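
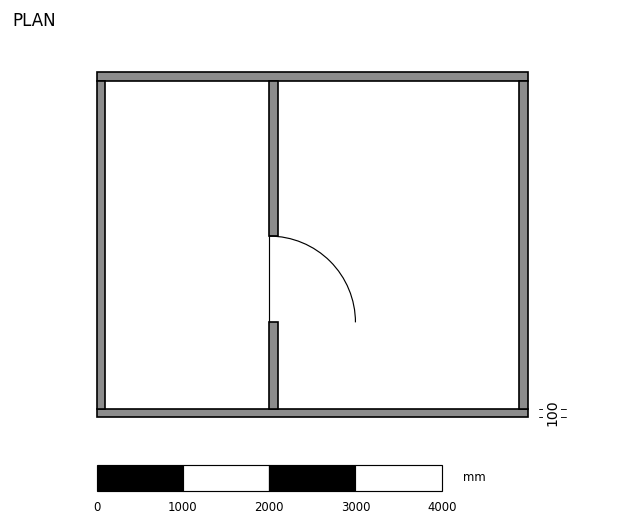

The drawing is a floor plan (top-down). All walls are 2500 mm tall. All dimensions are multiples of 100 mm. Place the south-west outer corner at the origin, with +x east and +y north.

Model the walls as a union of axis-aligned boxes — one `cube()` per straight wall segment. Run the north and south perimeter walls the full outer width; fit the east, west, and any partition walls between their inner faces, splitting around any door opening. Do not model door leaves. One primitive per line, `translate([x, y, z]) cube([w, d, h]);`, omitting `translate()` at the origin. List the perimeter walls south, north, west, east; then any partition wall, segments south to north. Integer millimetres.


cube([5000, 100, 2500]);
translate([0, 3900, 0]) cube([5000, 100, 2500]);
translate([0, 100, 0]) cube([100, 3800, 2500]);
translate([4900, 100, 0]) cube([100, 3800, 2500]);
translate([2000, 100, 0]) cube([100, 1000, 2500]);
translate([2000, 2100, 0]) cube([100, 1800, 2500]);


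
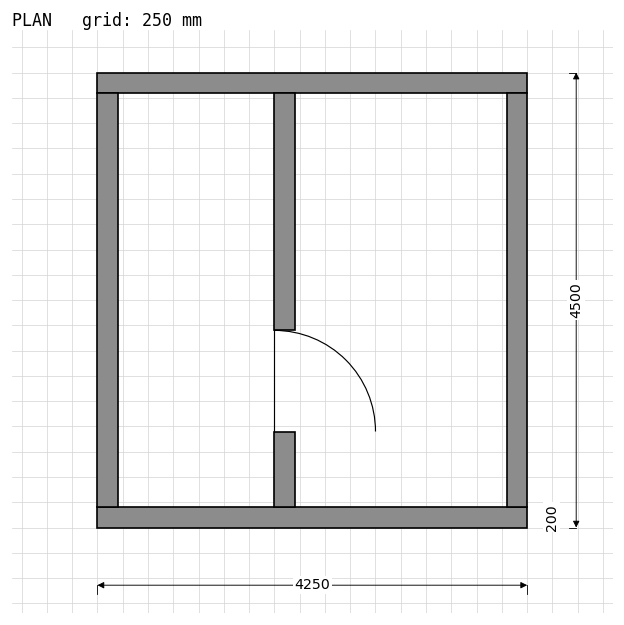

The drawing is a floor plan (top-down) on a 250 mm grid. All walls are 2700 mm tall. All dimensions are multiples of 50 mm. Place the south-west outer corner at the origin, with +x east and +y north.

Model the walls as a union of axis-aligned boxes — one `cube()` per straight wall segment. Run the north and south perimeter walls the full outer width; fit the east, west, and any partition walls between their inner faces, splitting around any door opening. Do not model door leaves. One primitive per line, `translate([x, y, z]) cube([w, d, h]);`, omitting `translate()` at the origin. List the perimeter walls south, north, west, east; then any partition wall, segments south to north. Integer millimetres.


cube([4250, 200, 2700]);
translate([0, 4300, 0]) cube([4250, 200, 2700]);
translate([0, 200, 0]) cube([200, 4100, 2700]);
translate([4050, 200, 0]) cube([200, 4100, 2700]);
translate([1750, 200, 0]) cube([200, 750, 2700]);
translate([1750, 1950, 0]) cube([200, 2350, 2700]);


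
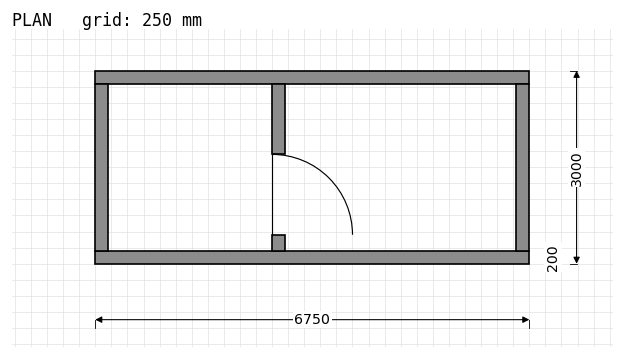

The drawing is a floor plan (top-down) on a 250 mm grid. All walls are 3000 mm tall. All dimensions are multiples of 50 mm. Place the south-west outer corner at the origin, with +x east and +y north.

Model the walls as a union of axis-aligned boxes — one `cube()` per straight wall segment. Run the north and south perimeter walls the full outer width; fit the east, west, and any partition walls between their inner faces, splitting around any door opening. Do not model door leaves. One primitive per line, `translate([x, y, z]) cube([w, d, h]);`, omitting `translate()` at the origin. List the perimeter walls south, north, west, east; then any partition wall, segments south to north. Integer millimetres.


cube([6750, 200, 3000]);
translate([0, 2800, 0]) cube([6750, 200, 3000]);
translate([0, 200, 0]) cube([200, 2600, 3000]);
translate([6550, 200, 0]) cube([200, 2600, 3000]);
translate([2750, 200, 0]) cube([200, 250, 3000]);
translate([2750, 1700, 0]) cube([200, 1100, 3000]);


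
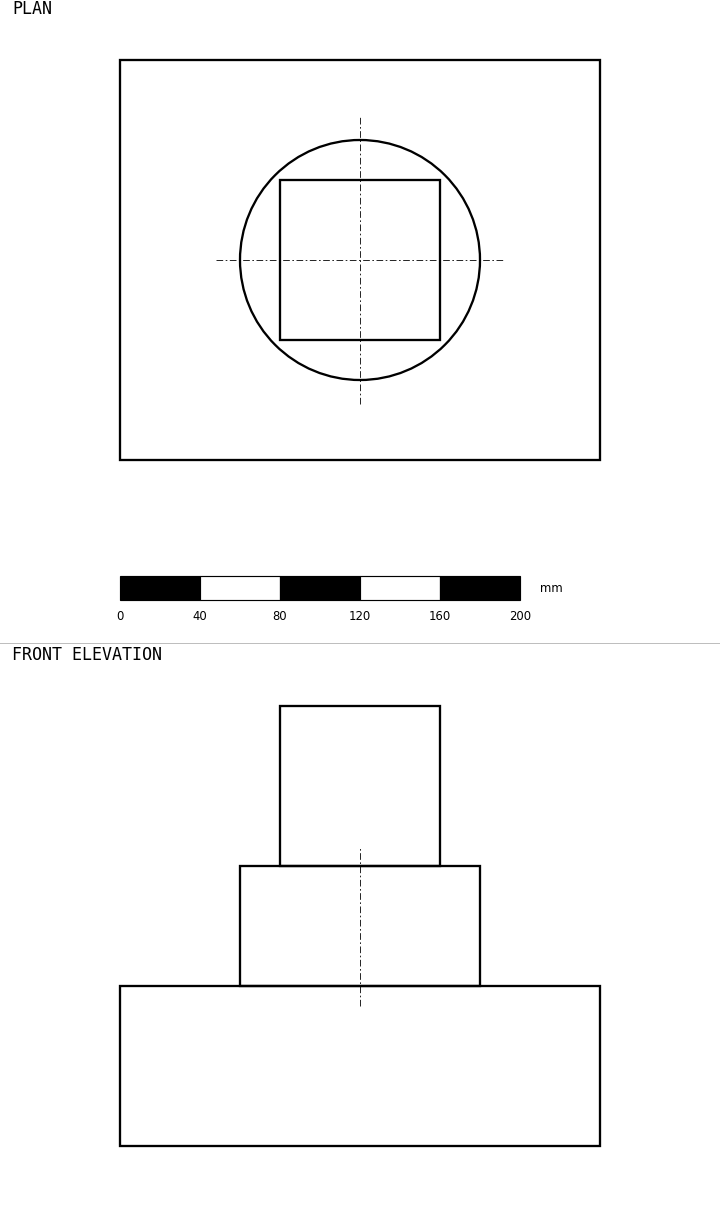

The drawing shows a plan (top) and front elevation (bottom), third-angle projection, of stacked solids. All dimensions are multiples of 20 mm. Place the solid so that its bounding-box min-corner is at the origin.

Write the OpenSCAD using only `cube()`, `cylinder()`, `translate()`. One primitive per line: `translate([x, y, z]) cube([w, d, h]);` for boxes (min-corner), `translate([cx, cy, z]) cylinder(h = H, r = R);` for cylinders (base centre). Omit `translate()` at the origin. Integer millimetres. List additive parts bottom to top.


cube([240, 200, 80]);
translate([120, 100, 80]) cylinder(h = 60, r = 60);
translate([80, 60, 140]) cube([80, 80, 80]);


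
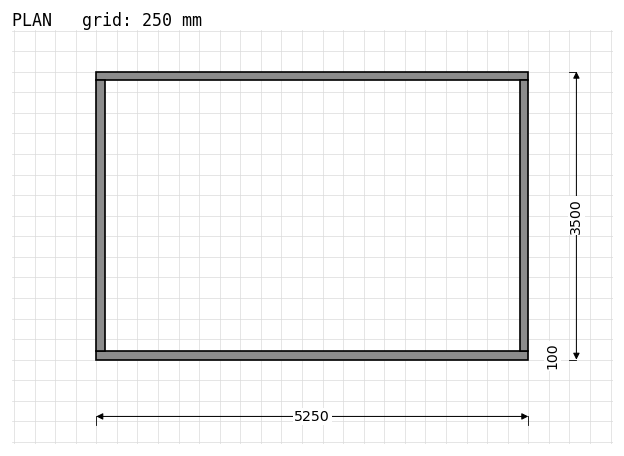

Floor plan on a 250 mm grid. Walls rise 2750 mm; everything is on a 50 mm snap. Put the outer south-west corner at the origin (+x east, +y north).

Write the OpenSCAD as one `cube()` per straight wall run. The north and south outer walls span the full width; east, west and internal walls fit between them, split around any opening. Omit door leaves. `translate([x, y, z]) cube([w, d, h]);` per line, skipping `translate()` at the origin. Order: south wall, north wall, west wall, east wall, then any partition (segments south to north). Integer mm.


cube([5250, 100, 2750]);
translate([0, 3400, 0]) cube([5250, 100, 2750]);
translate([0, 100, 0]) cube([100, 3300, 2750]);
translate([5150, 100, 0]) cube([100, 3300, 2750]);


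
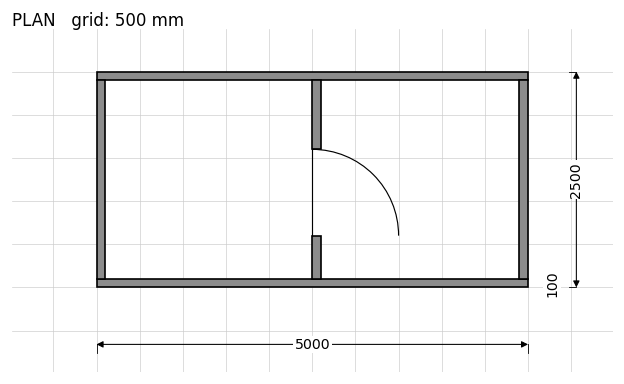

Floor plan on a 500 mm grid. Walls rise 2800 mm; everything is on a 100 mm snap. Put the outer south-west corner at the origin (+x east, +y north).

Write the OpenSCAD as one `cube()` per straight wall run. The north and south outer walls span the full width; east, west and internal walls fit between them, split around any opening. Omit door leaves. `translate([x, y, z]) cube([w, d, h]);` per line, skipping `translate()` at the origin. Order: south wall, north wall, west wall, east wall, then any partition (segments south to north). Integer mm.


cube([5000, 100, 2800]);
translate([0, 2400, 0]) cube([5000, 100, 2800]);
translate([0, 100, 0]) cube([100, 2300, 2800]);
translate([4900, 100, 0]) cube([100, 2300, 2800]);
translate([2500, 100, 0]) cube([100, 500, 2800]);
translate([2500, 1600, 0]) cube([100, 800, 2800]);


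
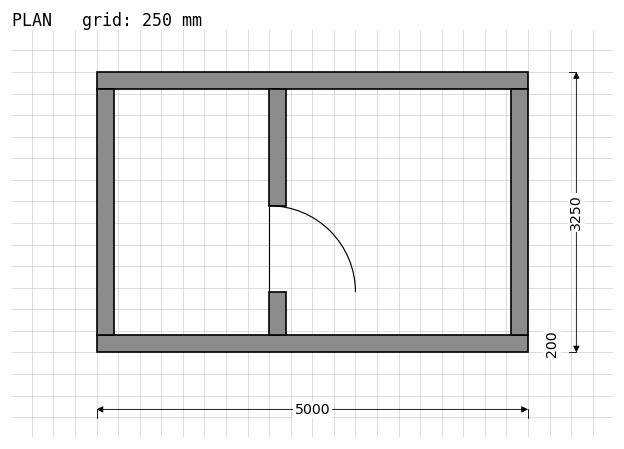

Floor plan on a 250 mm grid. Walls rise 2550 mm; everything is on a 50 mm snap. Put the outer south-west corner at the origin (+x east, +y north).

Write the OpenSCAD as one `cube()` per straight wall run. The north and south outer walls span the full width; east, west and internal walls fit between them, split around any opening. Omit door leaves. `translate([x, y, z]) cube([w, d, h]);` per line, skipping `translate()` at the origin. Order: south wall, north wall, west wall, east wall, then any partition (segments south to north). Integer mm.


cube([5000, 200, 2550]);
translate([0, 3050, 0]) cube([5000, 200, 2550]);
translate([0, 200, 0]) cube([200, 2850, 2550]);
translate([4800, 200, 0]) cube([200, 2850, 2550]);
translate([2000, 200, 0]) cube([200, 500, 2550]);
translate([2000, 1700, 0]) cube([200, 1350, 2550]);


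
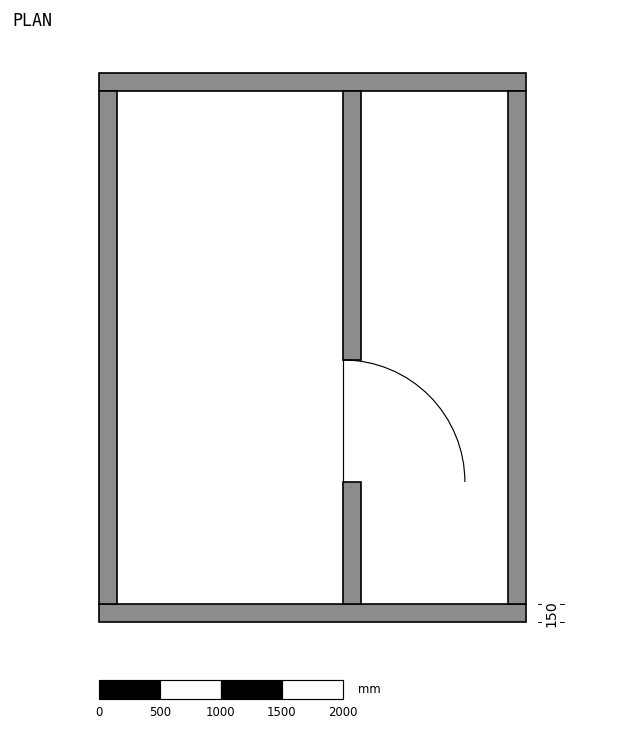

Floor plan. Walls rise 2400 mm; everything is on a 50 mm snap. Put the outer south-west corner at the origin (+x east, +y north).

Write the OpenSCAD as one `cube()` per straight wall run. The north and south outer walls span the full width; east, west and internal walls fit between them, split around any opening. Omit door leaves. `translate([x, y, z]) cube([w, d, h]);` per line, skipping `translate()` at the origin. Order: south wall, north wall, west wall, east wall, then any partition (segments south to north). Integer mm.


cube([3500, 150, 2400]);
translate([0, 4350, 0]) cube([3500, 150, 2400]);
translate([0, 150, 0]) cube([150, 4200, 2400]);
translate([3350, 150, 0]) cube([150, 4200, 2400]);
translate([2000, 150, 0]) cube([150, 1000, 2400]);
translate([2000, 2150, 0]) cube([150, 2200, 2400]);


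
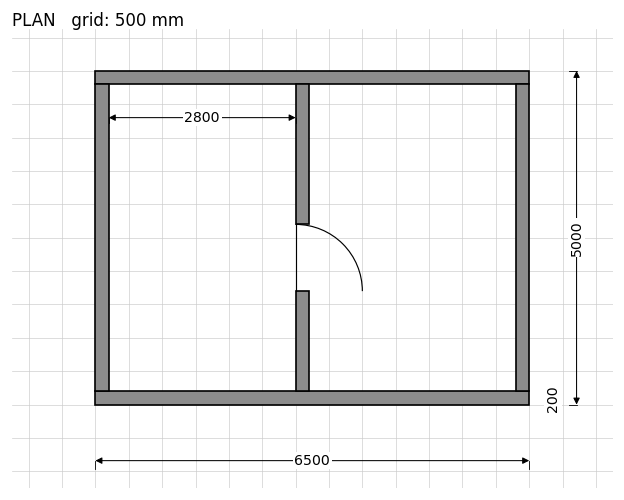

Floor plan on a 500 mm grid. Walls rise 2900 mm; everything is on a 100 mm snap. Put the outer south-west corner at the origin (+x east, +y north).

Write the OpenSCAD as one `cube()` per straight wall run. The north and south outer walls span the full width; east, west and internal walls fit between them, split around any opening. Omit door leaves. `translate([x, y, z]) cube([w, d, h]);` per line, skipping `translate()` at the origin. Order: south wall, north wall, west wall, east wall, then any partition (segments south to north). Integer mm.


cube([6500, 200, 2900]);
translate([0, 4800, 0]) cube([6500, 200, 2900]);
translate([0, 200, 0]) cube([200, 4600, 2900]);
translate([6300, 200, 0]) cube([200, 4600, 2900]);
translate([3000, 200, 0]) cube([200, 1500, 2900]);
translate([3000, 2700, 0]) cube([200, 2100, 2900]);


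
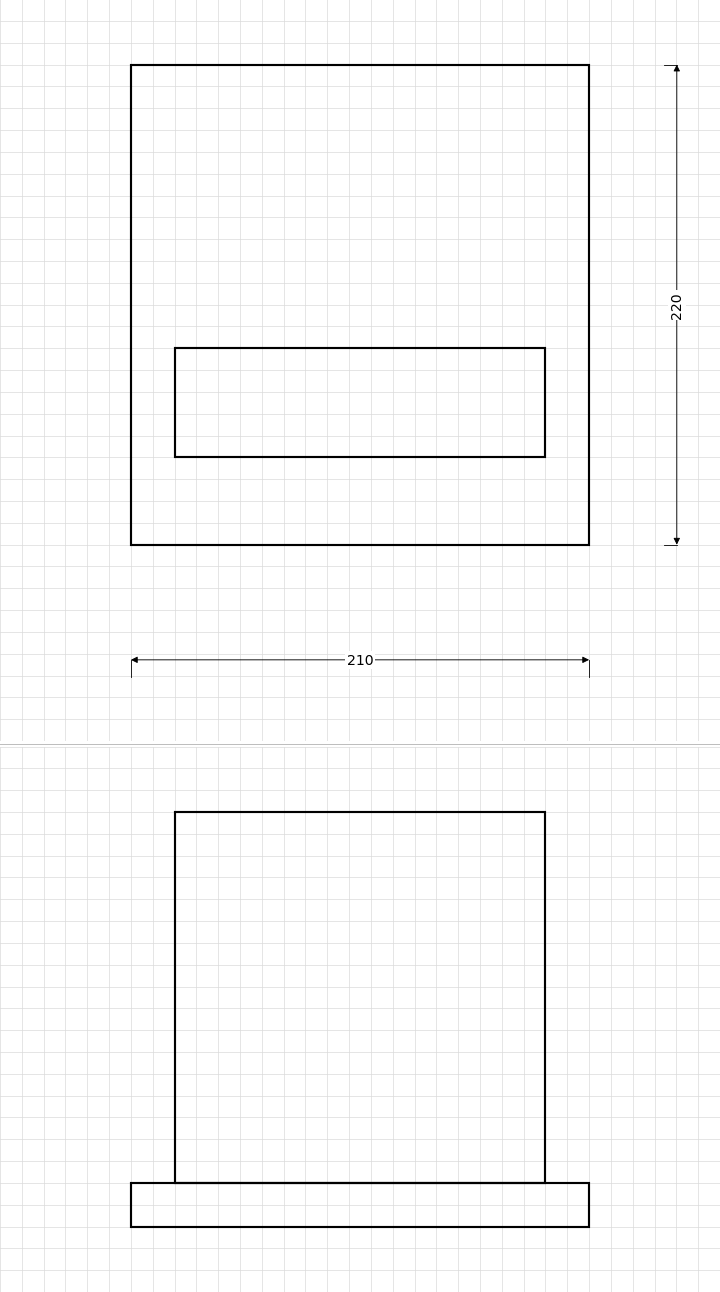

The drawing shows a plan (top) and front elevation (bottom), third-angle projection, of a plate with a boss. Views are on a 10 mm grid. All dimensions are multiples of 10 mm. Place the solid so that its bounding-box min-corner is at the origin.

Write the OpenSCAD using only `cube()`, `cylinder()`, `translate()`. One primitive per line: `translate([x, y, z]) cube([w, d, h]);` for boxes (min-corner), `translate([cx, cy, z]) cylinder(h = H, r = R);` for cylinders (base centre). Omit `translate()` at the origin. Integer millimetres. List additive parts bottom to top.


cube([210, 220, 20]);
translate([20, 40, 20]) cube([170, 50, 170]);


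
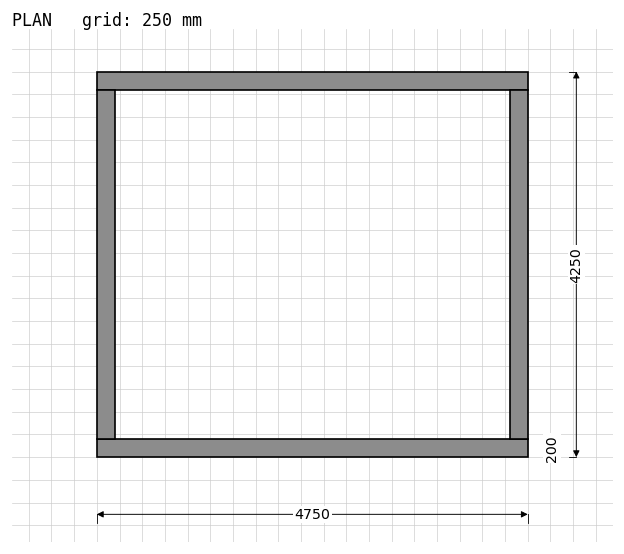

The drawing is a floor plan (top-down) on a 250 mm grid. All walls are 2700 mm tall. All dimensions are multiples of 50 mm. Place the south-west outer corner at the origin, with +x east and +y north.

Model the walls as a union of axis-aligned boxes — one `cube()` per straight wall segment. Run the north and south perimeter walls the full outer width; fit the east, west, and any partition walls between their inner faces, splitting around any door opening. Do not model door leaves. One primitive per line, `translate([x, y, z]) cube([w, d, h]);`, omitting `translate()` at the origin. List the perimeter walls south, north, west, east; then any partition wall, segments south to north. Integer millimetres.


cube([4750, 200, 2700]);
translate([0, 4050, 0]) cube([4750, 200, 2700]);
translate([0, 200, 0]) cube([200, 3850, 2700]);
translate([4550, 200, 0]) cube([200, 3850, 2700]);


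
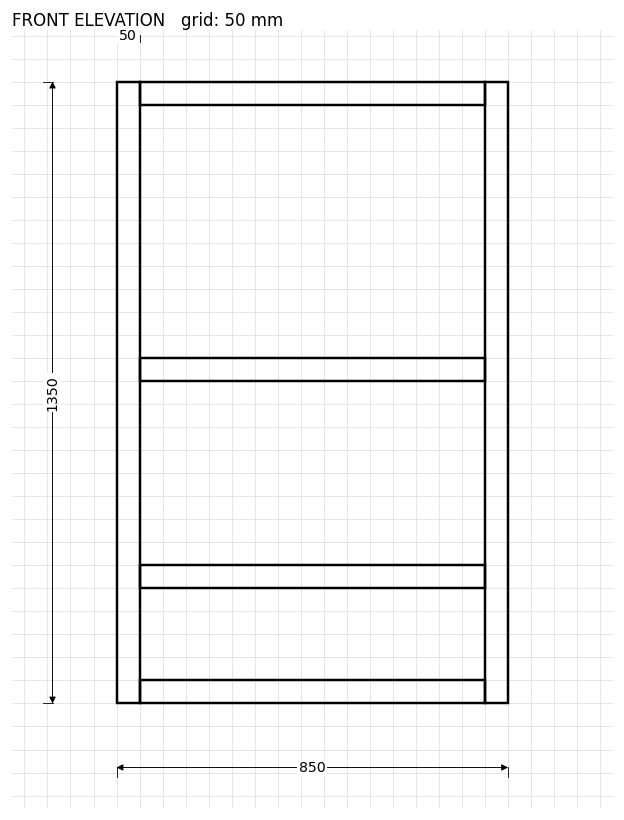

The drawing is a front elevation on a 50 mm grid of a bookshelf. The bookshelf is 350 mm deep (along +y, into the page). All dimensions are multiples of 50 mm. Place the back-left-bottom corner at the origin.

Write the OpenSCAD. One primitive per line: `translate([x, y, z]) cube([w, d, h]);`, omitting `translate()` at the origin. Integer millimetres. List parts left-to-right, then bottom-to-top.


cube([50, 350, 1350]);
translate([50, 0, 0]) cube([750, 350, 50]);
translate([50, 0, 250]) cube([750, 350, 50]);
translate([50, 0, 700]) cube([750, 350, 50]);
translate([50, 0, 1300]) cube([750, 350, 50]);
translate([800, 0, 0]) cube([50, 350, 1350]);


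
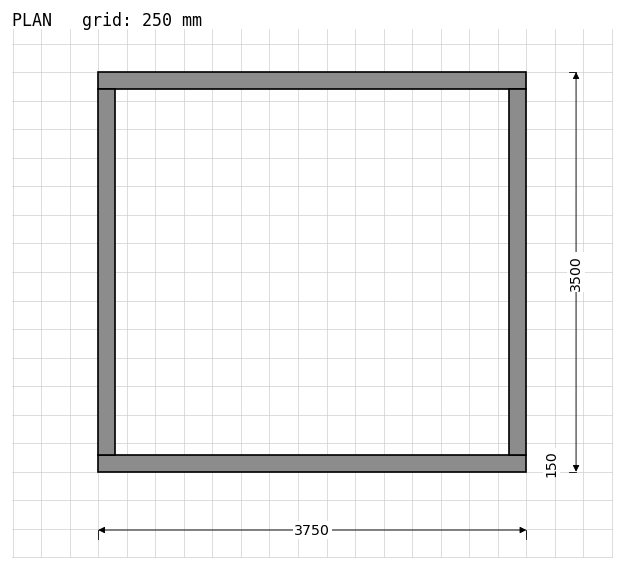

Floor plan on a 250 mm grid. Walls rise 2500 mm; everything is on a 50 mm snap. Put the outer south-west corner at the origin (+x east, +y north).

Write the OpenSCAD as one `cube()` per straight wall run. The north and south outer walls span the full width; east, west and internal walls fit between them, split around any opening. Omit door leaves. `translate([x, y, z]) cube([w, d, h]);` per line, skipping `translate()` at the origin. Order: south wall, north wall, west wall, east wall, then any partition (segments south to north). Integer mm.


cube([3750, 150, 2500]);
translate([0, 3350, 0]) cube([3750, 150, 2500]);
translate([0, 150, 0]) cube([150, 3200, 2500]);
translate([3600, 150, 0]) cube([150, 3200, 2500]);


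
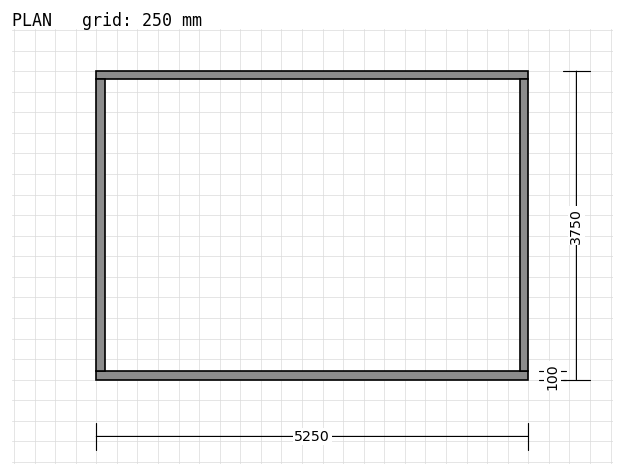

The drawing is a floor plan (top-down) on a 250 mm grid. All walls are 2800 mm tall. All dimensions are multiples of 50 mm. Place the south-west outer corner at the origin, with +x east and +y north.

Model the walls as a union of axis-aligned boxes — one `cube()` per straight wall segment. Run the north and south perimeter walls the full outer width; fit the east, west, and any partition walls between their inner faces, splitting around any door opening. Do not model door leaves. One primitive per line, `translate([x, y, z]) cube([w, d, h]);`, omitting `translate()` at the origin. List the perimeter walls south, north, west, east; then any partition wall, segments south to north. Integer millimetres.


cube([5250, 100, 2800]);
translate([0, 3650, 0]) cube([5250, 100, 2800]);
translate([0, 100, 0]) cube([100, 3550, 2800]);
translate([5150, 100, 0]) cube([100, 3550, 2800]);


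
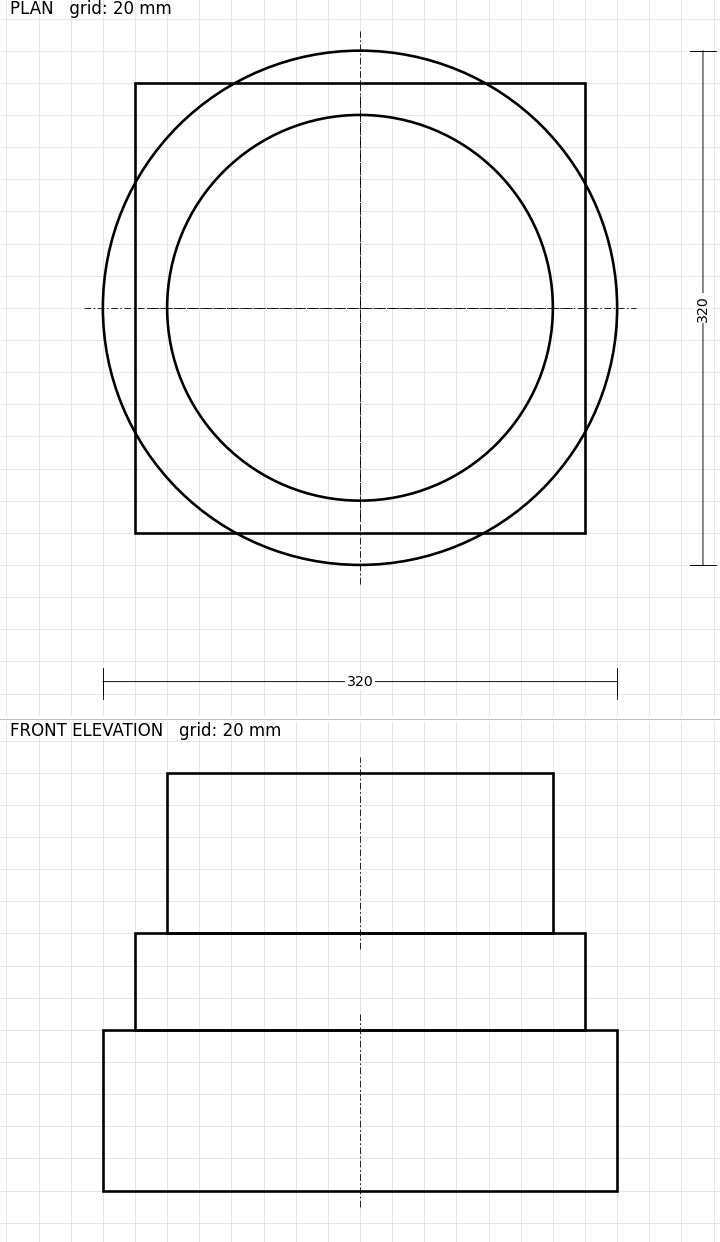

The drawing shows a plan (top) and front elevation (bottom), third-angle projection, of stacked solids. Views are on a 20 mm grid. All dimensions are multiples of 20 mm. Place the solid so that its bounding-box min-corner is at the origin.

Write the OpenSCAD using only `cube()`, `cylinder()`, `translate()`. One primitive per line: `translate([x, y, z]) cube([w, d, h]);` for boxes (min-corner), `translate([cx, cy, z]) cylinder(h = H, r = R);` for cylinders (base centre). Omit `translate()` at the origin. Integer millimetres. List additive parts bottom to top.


translate([160, 160, 0]) cylinder(h = 100, r = 160);
translate([20, 20, 100]) cube([280, 280, 60]);
translate([160, 160, 160]) cylinder(h = 100, r = 120);


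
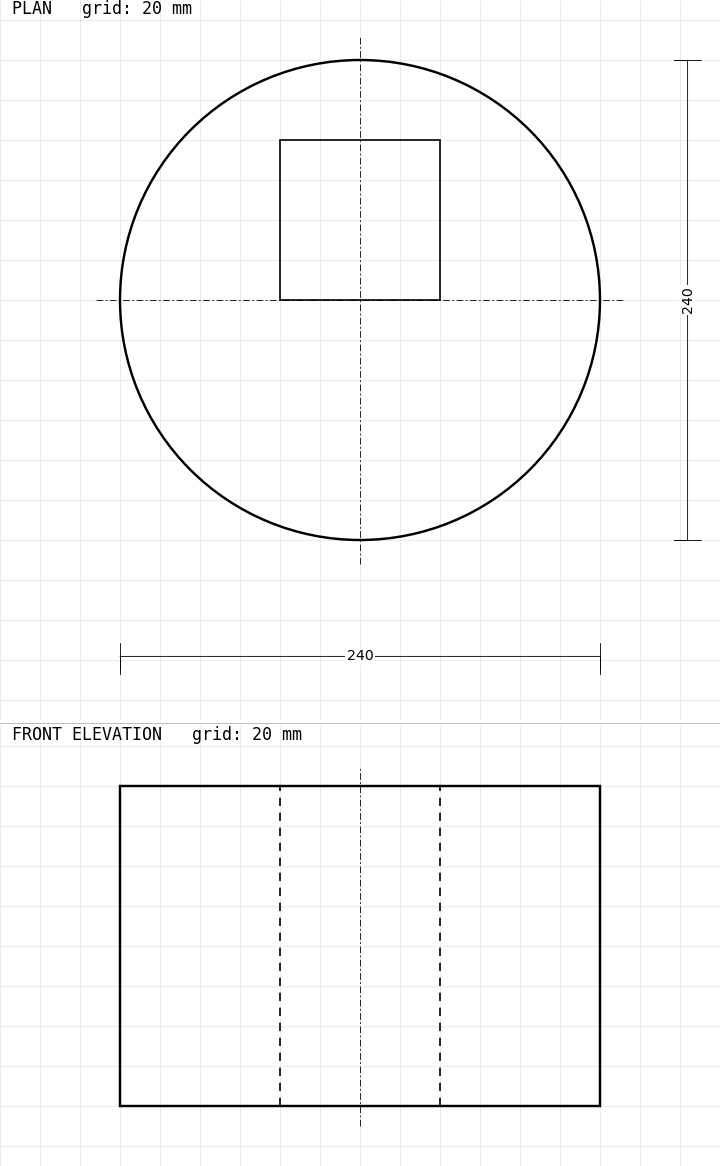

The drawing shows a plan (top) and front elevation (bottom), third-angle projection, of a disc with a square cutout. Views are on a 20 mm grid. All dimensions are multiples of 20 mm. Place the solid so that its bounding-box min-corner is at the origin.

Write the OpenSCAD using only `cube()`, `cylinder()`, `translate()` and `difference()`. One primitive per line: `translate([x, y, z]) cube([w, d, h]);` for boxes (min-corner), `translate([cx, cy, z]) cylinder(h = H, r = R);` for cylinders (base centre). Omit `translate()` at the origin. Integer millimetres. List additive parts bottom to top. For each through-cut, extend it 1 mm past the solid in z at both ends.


difference() {
  translate([120, 120, 0]) cylinder(h = 160, r = 120);
  translate([80, 120, -1]) cube([80, 80, 162]);
}


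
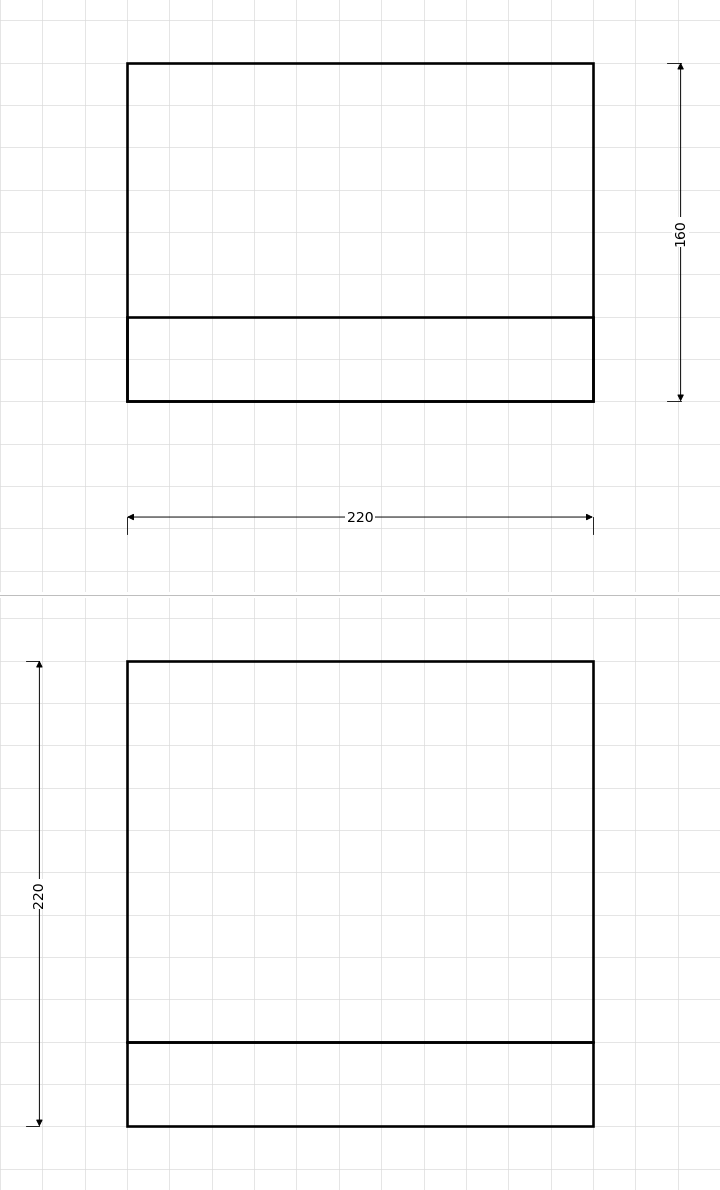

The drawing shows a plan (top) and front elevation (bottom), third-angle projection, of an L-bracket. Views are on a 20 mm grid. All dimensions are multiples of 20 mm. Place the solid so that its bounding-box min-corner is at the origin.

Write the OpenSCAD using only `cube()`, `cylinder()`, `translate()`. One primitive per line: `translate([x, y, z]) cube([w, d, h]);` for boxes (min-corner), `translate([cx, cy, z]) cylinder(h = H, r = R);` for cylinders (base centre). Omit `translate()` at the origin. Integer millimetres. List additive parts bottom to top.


cube([220, 160, 40]);
translate([0, 0, 40]) cube([220, 40, 180]);


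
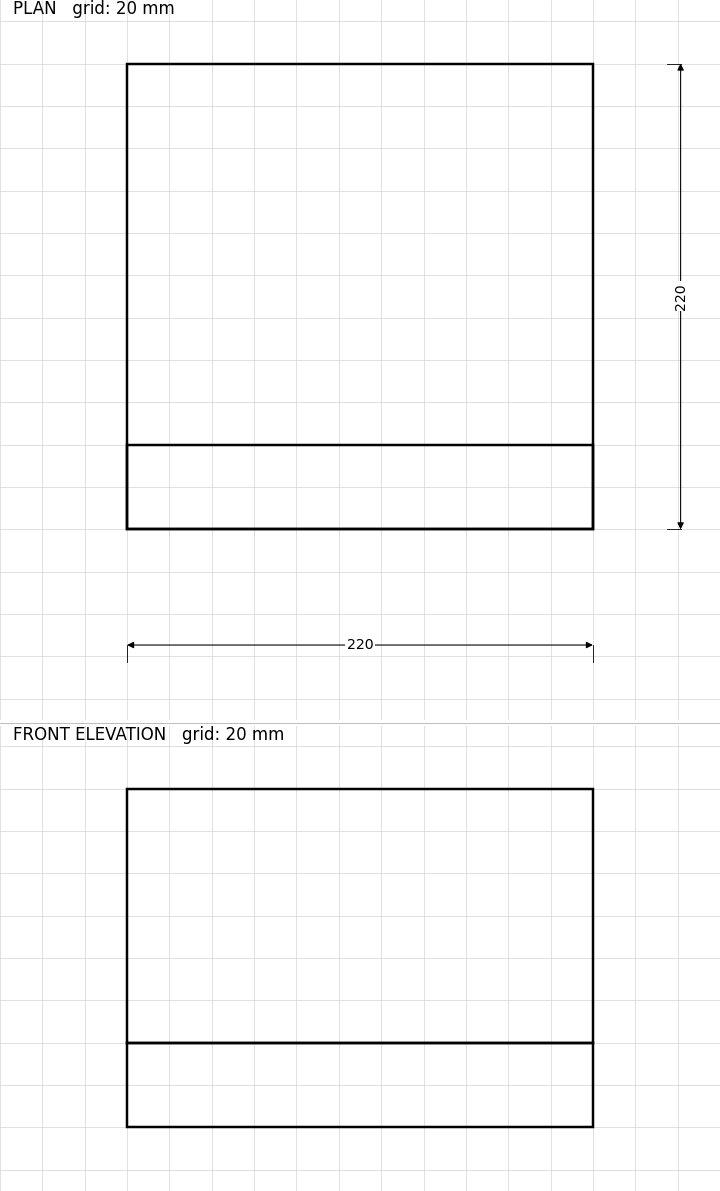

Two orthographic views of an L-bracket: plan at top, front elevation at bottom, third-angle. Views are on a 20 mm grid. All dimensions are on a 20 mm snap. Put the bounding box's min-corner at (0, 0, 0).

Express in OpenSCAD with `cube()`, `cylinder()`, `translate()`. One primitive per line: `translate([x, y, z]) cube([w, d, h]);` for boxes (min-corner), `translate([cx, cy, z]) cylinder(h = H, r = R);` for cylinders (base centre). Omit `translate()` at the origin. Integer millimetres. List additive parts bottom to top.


cube([220, 220, 40]);
translate([0, 0, 40]) cube([220, 40, 120]);


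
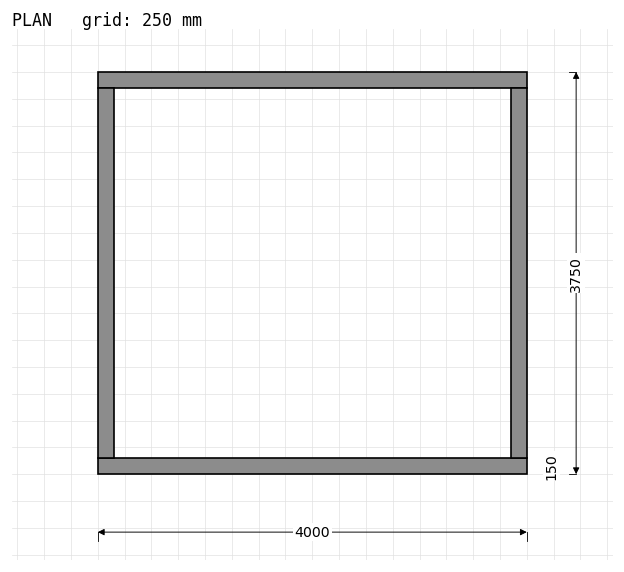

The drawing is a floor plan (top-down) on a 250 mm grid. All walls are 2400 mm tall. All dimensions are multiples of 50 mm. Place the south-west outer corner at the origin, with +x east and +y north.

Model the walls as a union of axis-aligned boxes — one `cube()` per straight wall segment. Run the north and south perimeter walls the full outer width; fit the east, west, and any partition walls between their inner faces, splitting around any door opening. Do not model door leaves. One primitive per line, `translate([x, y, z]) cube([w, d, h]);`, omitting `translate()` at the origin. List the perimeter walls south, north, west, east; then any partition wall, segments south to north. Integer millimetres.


cube([4000, 150, 2400]);
translate([0, 3600, 0]) cube([4000, 150, 2400]);
translate([0, 150, 0]) cube([150, 3450, 2400]);
translate([3850, 150, 0]) cube([150, 3450, 2400]);


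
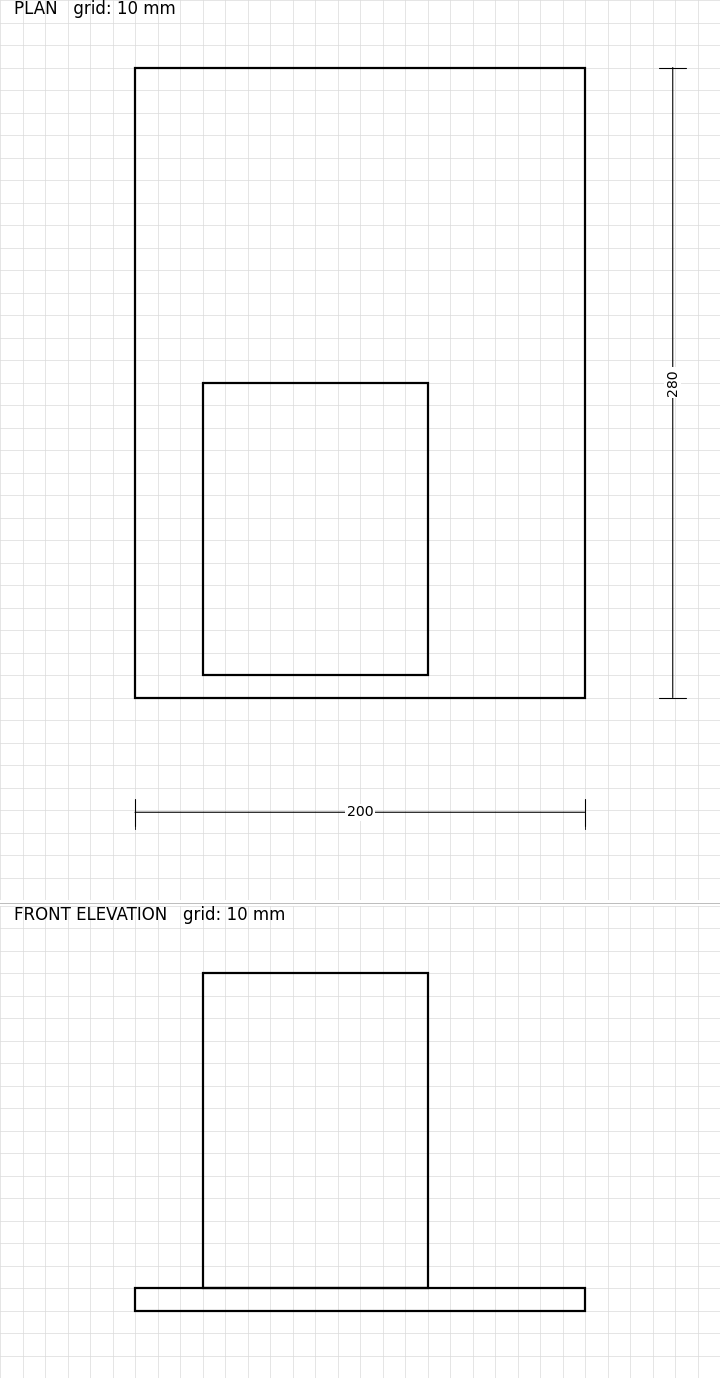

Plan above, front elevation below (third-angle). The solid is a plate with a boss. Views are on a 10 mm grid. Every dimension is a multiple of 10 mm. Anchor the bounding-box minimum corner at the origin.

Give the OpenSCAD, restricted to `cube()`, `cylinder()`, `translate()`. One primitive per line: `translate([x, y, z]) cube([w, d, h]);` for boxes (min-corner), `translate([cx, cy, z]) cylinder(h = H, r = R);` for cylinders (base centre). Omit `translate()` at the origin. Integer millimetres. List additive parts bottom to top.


cube([200, 280, 10]);
translate([30, 10, 10]) cube([100, 130, 140]);


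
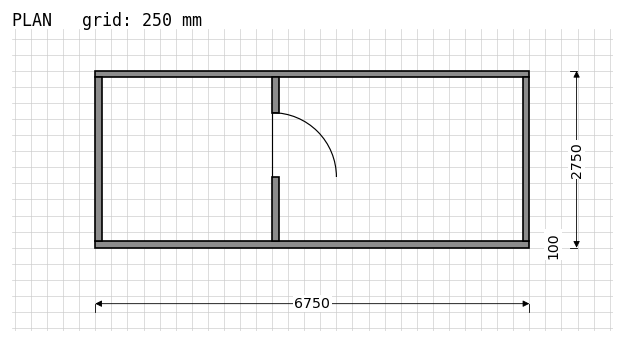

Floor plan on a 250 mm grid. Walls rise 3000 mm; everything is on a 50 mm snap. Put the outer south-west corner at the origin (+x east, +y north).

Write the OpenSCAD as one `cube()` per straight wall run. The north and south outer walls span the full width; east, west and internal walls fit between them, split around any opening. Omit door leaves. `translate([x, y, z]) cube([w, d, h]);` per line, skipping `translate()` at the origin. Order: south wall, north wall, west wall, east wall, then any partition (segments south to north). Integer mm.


cube([6750, 100, 3000]);
translate([0, 2650, 0]) cube([6750, 100, 3000]);
translate([0, 100, 0]) cube([100, 2550, 3000]);
translate([6650, 100, 0]) cube([100, 2550, 3000]);
translate([2750, 100, 0]) cube([100, 1000, 3000]);
translate([2750, 2100, 0]) cube([100, 550, 3000]);


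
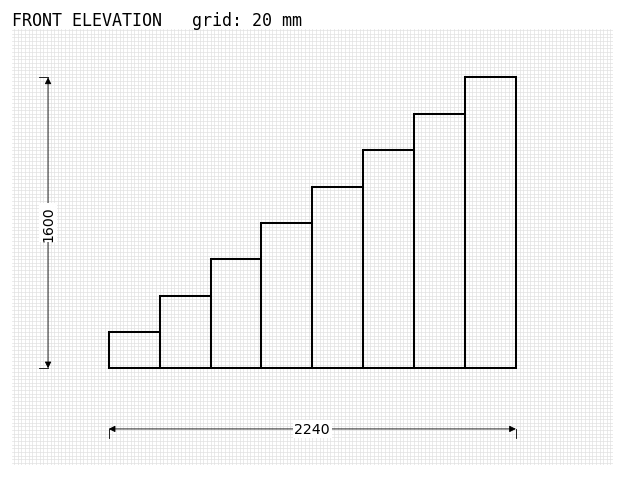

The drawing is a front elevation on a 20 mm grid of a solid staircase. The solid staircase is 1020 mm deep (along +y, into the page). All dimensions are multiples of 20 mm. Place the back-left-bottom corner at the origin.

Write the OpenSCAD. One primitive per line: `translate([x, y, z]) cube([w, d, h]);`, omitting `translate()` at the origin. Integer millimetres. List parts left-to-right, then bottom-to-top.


cube([280, 1020, 200]);
translate([280, 0, 0]) cube([280, 1020, 400]);
translate([560, 0, 0]) cube([280, 1020, 600]);
translate([840, 0, 0]) cube([280, 1020, 800]);
translate([1120, 0, 0]) cube([280, 1020, 1000]);
translate([1400, 0, 0]) cube([280, 1020, 1200]);
translate([1680, 0, 0]) cube([280, 1020, 1400]);
translate([1960, 0, 0]) cube([280, 1020, 1600]);


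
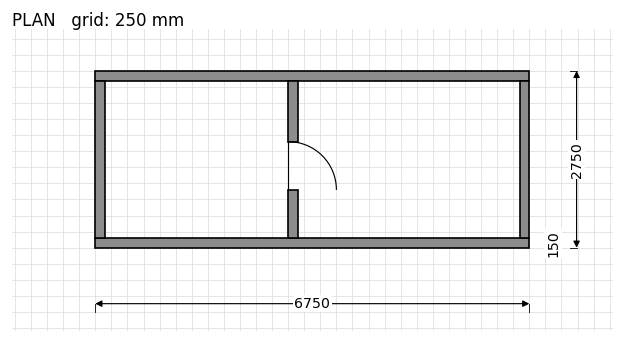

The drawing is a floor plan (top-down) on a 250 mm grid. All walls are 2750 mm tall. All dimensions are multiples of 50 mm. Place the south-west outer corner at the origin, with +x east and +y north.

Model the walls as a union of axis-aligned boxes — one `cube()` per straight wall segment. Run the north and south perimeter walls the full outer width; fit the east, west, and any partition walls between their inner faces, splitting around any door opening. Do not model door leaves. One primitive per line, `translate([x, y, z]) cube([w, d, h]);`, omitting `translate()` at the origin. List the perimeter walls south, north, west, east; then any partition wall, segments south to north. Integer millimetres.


cube([6750, 150, 2750]);
translate([0, 2600, 0]) cube([6750, 150, 2750]);
translate([0, 150, 0]) cube([150, 2450, 2750]);
translate([6600, 150, 0]) cube([150, 2450, 2750]);
translate([3000, 150, 0]) cube([150, 750, 2750]);
translate([3000, 1650, 0]) cube([150, 950, 2750]);


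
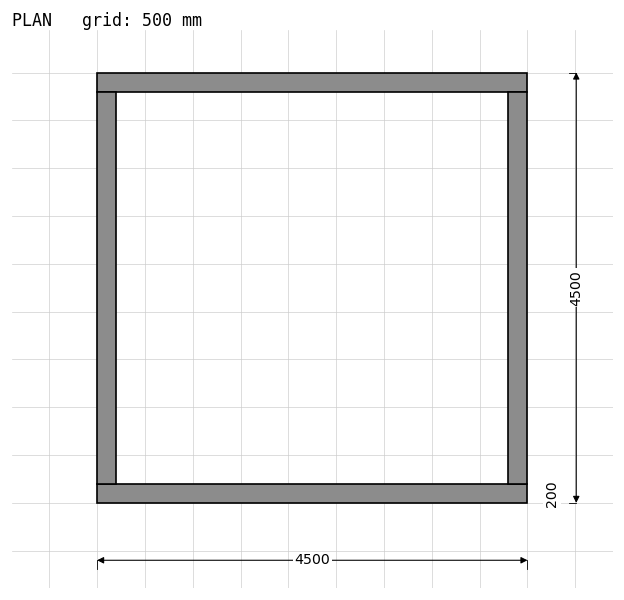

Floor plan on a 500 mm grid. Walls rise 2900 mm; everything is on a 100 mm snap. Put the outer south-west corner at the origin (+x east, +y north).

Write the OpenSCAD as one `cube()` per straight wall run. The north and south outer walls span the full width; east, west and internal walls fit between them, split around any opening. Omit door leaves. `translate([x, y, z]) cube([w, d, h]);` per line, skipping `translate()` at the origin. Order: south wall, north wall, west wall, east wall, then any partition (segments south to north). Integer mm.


cube([4500, 200, 2900]);
translate([0, 4300, 0]) cube([4500, 200, 2900]);
translate([0, 200, 0]) cube([200, 4100, 2900]);
translate([4300, 200, 0]) cube([200, 4100, 2900]);


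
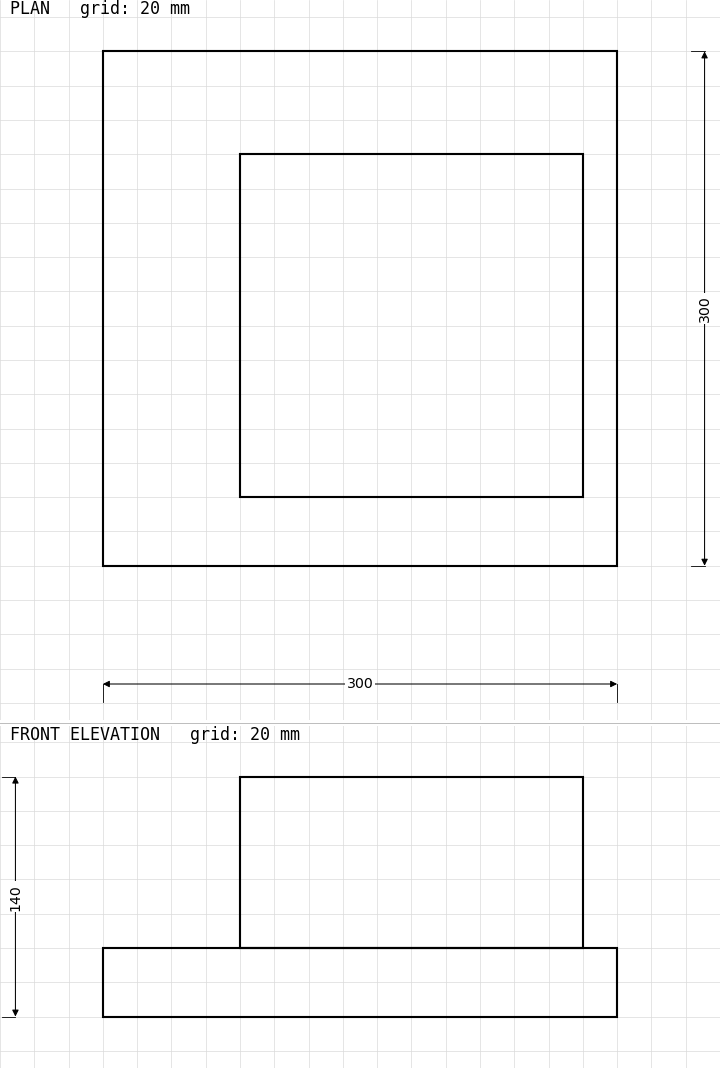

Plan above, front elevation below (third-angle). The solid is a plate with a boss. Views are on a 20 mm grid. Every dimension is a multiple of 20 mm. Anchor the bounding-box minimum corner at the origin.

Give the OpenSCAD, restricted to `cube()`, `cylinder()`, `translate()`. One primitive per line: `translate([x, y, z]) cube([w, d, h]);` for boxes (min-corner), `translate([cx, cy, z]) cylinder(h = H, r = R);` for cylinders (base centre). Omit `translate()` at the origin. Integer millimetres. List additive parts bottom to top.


cube([300, 300, 40]);
translate([80, 40, 40]) cube([200, 200, 100]);


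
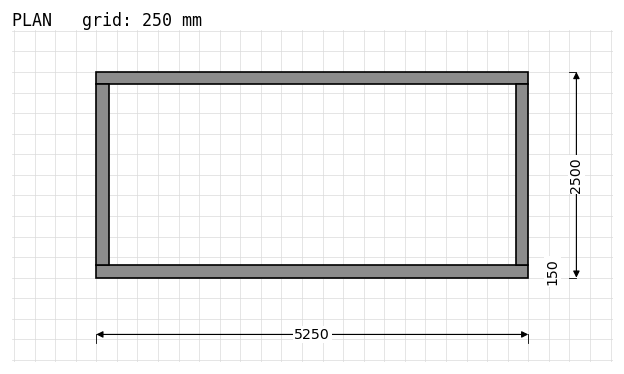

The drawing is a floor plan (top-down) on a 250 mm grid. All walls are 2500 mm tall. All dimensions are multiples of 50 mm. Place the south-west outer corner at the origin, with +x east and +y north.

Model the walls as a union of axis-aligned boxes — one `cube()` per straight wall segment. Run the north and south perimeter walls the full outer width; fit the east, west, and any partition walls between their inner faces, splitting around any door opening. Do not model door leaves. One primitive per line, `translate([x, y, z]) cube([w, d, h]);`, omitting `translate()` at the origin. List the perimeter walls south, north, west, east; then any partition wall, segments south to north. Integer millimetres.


cube([5250, 150, 2500]);
translate([0, 2350, 0]) cube([5250, 150, 2500]);
translate([0, 150, 0]) cube([150, 2200, 2500]);
translate([5100, 150, 0]) cube([150, 2200, 2500]);


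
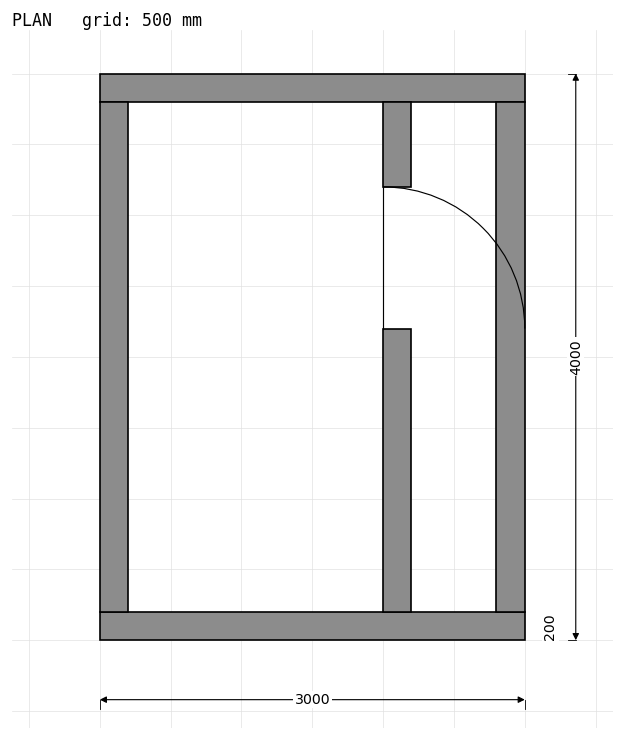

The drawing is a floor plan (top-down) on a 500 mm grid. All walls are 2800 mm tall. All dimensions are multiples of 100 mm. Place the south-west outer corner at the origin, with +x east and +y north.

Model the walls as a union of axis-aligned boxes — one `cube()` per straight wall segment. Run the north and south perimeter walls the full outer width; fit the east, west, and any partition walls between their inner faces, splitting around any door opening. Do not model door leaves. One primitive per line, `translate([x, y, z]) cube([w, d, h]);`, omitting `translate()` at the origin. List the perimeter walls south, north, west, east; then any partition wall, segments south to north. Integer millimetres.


cube([3000, 200, 2800]);
translate([0, 3800, 0]) cube([3000, 200, 2800]);
translate([0, 200, 0]) cube([200, 3600, 2800]);
translate([2800, 200, 0]) cube([200, 3600, 2800]);
translate([2000, 200, 0]) cube([200, 2000, 2800]);
translate([2000, 3200, 0]) cube([200, 600, 2800]);


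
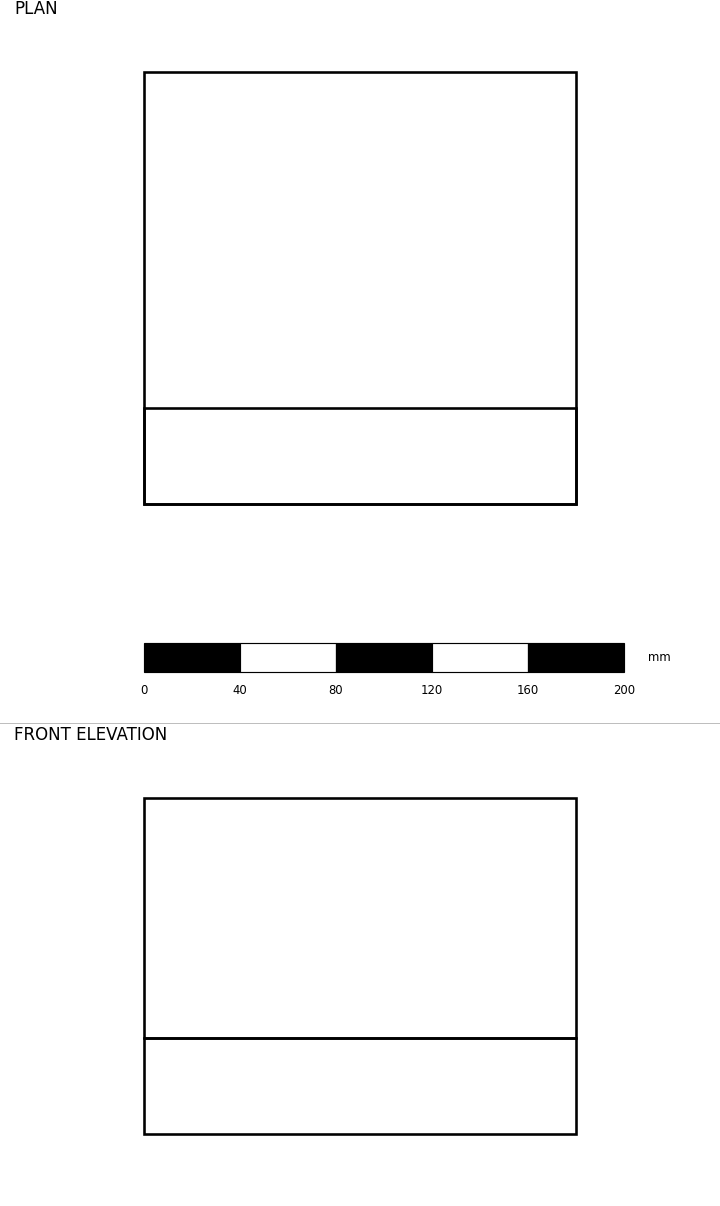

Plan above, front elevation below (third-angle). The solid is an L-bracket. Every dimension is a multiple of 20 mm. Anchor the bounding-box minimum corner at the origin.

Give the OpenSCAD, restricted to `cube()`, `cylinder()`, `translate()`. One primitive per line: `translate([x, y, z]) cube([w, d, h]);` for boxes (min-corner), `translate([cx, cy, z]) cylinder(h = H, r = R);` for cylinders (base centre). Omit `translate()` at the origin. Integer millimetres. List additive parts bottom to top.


cube([180, 180, 40]);
translate([0, 0, 40]) cube([180, 40, 100]);


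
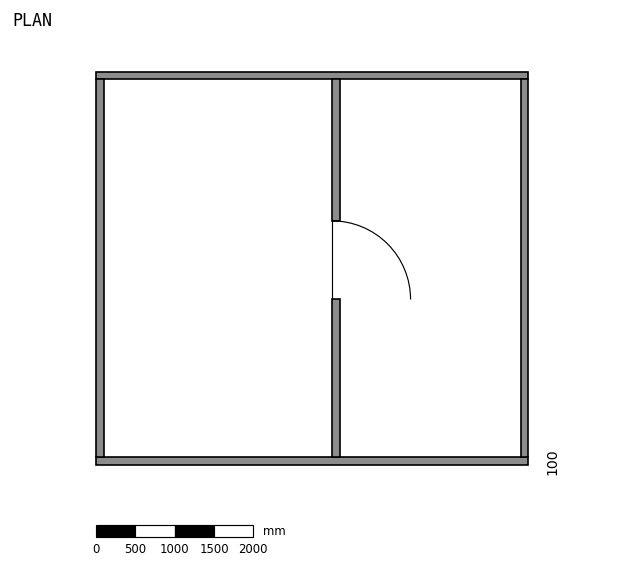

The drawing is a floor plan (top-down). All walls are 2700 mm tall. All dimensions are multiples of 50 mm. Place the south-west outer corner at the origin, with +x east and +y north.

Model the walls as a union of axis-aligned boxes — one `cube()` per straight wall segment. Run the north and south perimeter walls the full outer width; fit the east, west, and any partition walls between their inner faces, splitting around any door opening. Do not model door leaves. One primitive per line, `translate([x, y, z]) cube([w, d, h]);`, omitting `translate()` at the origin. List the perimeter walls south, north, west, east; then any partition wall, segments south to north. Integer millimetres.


cube([5500, 100, 2700]);
translate([0, 4900, 0]) cube([5500, 100, 2700]);
translate([0, 100, 0]) cube([100, 4800, 2700]);
translate([5400, 100, 0]) cube([100, 4800, 2700]);
translate([3000, 100, 0]) cube([100, 2000, 2700]);
translate([3000, 3100, 0]) cube([100, 1800, 2700]);


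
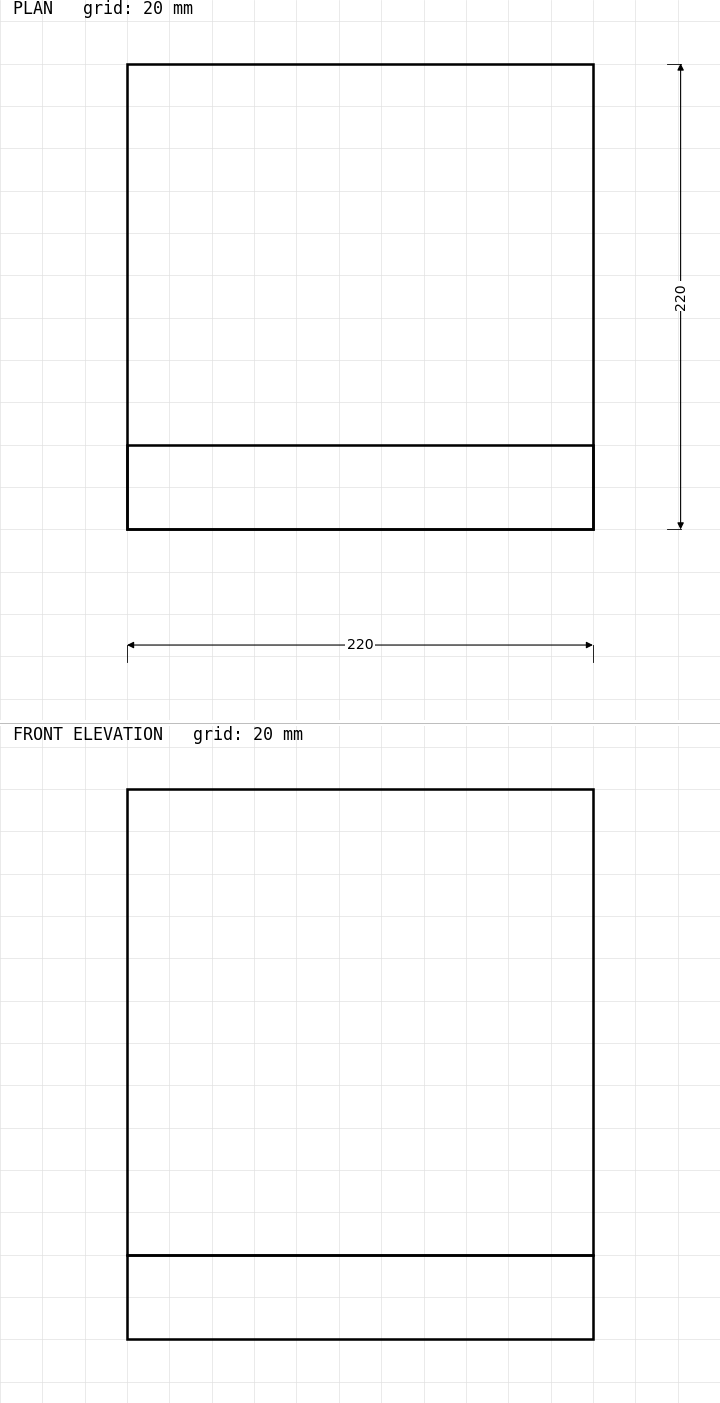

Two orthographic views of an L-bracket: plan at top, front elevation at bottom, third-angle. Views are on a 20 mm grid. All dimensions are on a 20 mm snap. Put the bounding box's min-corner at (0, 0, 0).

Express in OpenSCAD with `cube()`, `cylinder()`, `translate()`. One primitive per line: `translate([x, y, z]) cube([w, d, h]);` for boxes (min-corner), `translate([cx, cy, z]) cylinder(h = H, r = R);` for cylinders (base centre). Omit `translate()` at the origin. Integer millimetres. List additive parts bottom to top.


cube([220, 220, 40]);
translate([0, 0, 40]) cube([220, 40, 220]);


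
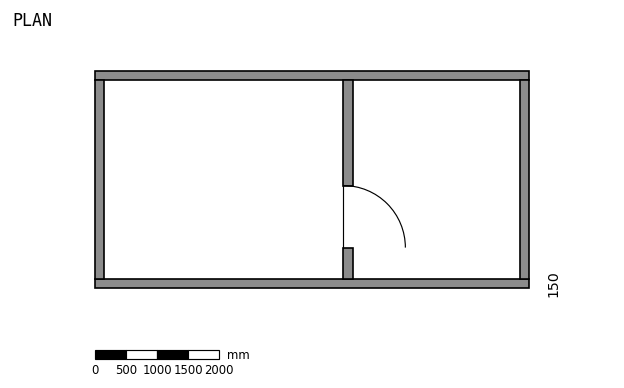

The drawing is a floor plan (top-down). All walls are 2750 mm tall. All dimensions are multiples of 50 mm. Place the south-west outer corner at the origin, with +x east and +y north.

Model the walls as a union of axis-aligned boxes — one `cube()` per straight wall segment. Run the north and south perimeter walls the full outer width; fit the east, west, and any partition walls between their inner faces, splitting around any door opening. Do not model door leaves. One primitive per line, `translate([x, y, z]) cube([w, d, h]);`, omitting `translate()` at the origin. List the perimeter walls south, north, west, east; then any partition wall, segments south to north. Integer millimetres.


cube([7000, 150, 2750]);
translate([0, 3350, 0]) cube([7000, 150, 2750]);
translate([0, 150, 0]) cube([150, 3200, 2750]);
translate([6850, 150, 0]) cube([150, 3200, 2750]);
translate([4000, 150, 0]) cube([150, 500, 2750]);
translate([4000, 1650, 0]) cube([150, 1700, 2750]);


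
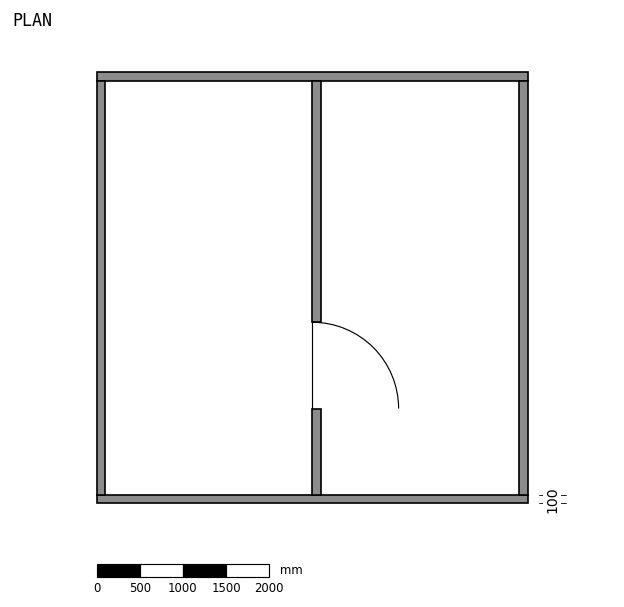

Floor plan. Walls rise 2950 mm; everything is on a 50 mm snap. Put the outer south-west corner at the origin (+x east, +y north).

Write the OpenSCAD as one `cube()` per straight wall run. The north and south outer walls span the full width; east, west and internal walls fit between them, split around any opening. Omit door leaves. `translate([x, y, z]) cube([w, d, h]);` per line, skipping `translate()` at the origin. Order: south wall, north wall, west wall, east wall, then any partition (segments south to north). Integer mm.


cube([5000, 100, 2950]);
translate([0, 4900, 0]) cube([5000, 100, 2950]);
translate([0, 100, 0]) cube([100, 4800, 2950]);
translate([4900, 100, 0]) cube([100, 4800, 2950]);
translate([2500, 100, 0]) cube([100, 1000, 2950]);
translate([2500, 2100, 0]) cube([100, 2800, 2950]);


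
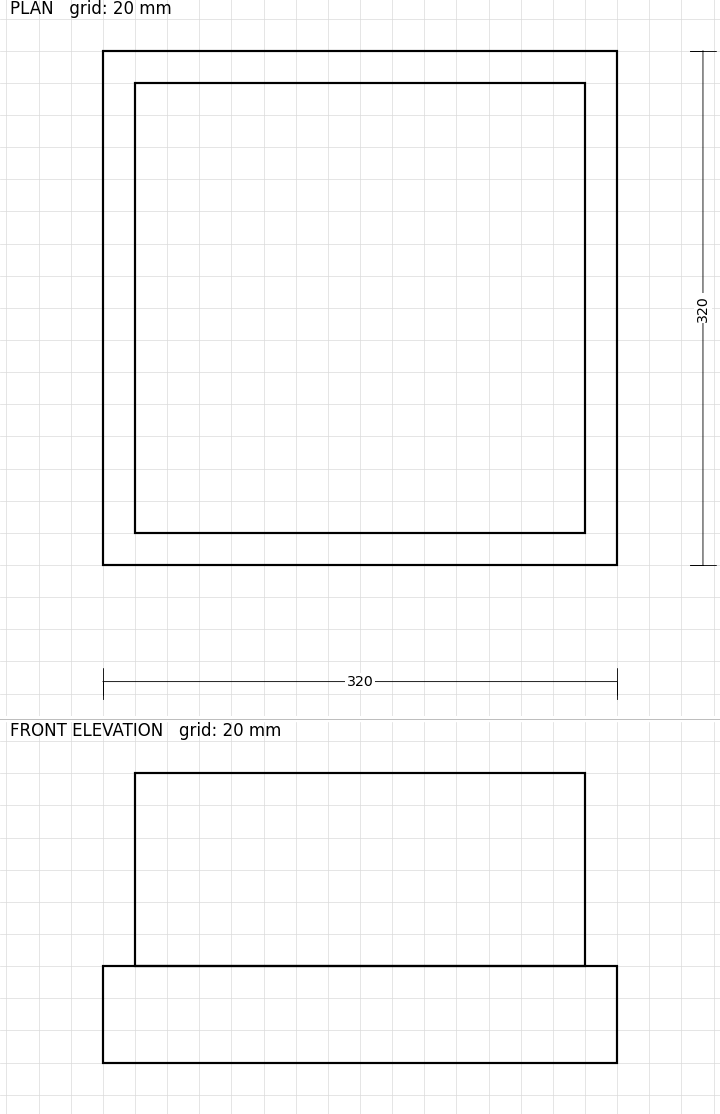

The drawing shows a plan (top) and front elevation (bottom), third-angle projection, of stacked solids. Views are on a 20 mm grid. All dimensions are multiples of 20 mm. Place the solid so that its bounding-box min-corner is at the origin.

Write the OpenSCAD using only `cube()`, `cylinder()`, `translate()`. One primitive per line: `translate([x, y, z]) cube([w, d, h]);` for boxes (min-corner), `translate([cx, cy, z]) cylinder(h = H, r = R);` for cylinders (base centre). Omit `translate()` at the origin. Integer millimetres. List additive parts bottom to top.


cube([320, 320, 60]);
translate([20, 20, 60]) cube([280, 280, 120]);


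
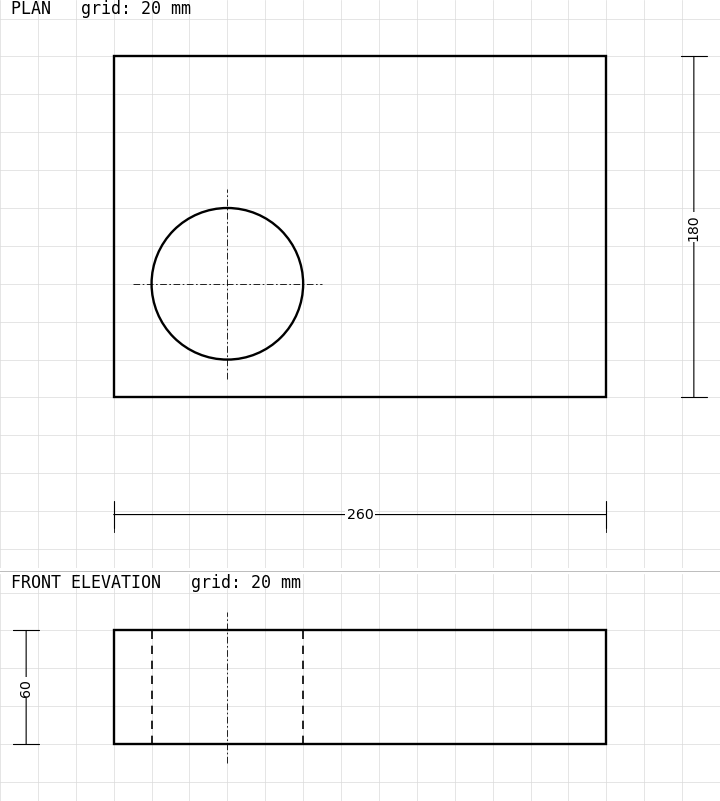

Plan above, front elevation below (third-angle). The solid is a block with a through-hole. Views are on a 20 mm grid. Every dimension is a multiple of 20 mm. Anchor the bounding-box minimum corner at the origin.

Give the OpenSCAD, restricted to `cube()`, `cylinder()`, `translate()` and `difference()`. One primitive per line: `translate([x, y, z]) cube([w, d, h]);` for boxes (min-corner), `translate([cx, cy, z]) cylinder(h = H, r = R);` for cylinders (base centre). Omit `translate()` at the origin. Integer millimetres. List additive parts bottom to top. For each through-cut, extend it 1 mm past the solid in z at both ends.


difference() {
  cube([260, 180, 60]);
  translate([60, 60, -1]) cylinder(h = 62, r = 40);
}


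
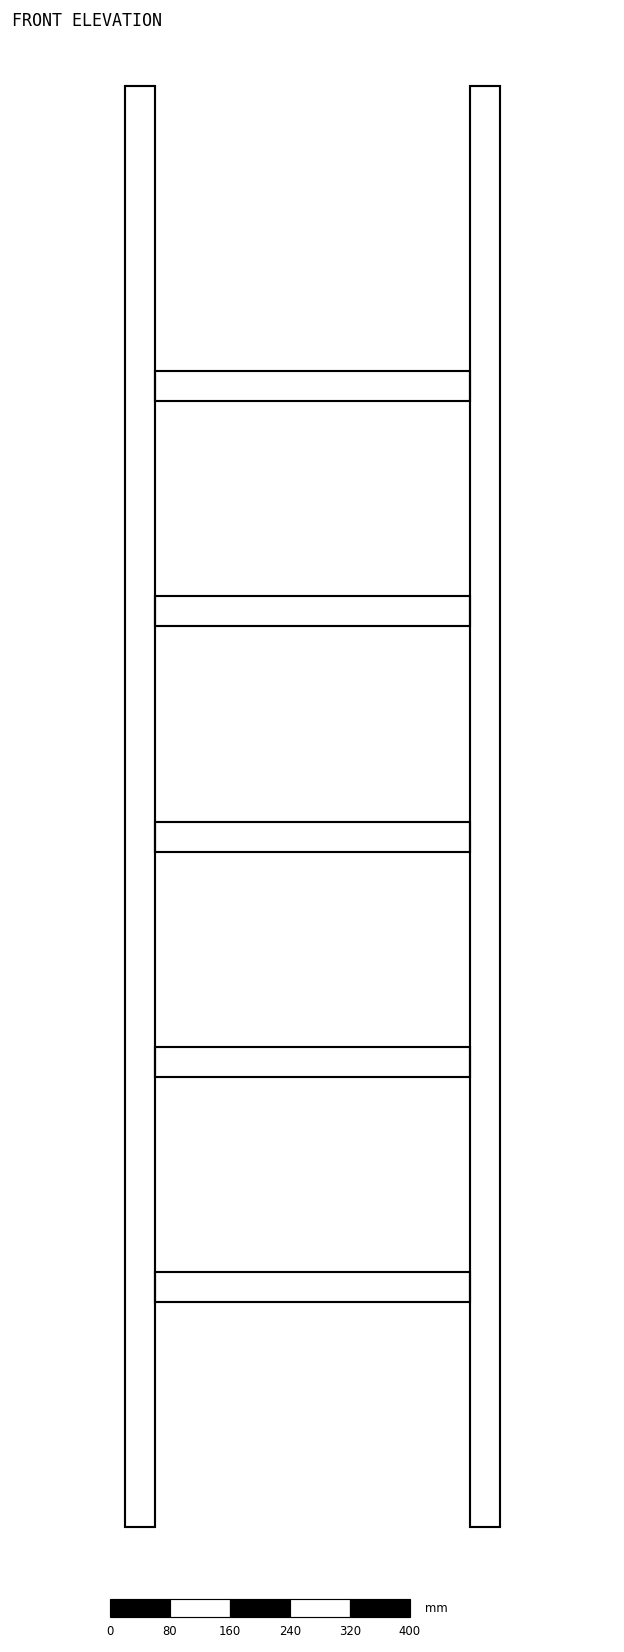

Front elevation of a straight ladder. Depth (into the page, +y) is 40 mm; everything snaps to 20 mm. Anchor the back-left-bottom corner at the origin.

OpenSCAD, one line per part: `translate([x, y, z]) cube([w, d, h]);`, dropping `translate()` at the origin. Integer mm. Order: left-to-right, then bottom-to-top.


cube([40, 40, 1920]);
translate([40, 0, 300]) cube([420, 40, 40]);
translate([40, 0, 600]) cube([420, 40, 40]);
translate([40, 0, 900]) cube([420, 40, 40]);
translate([40, 0, 1200]) cube([420, 40, 40]);
translate([40, 0, 1500]) cube([420, 40, 40]);
translate([460, 0, 0]) cube([40, 40, 1920]);


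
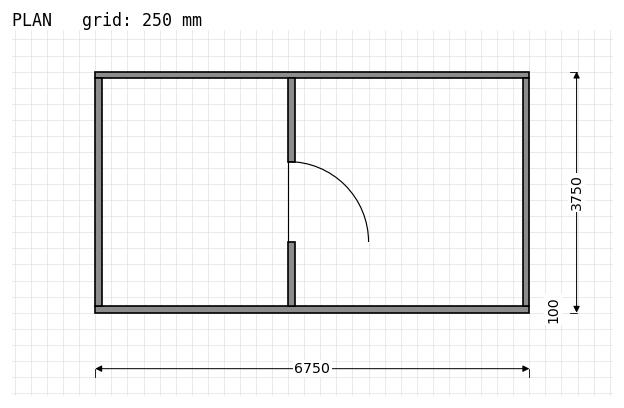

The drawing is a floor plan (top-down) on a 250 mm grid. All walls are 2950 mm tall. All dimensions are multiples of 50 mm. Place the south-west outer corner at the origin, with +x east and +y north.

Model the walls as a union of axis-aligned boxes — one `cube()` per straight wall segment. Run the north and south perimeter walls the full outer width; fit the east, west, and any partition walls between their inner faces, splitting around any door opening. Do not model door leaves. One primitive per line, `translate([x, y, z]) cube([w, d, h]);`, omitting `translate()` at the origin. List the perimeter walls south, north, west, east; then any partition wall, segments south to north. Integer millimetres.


cube([6750, 100, 2950]);
translate([0, 3650, 0]) cube([6750, 100, 2950]);
translate([0, 100, 0]) cube([100, 3550, 2950]);
translate([6650, 100, 0]) cube([100, 3550, 2950]);
translate([3000, 100, 0]) cube([100, 1000, 2950]);
translate([3000, 2350, 0]) cube([100, 1300, 2950]);


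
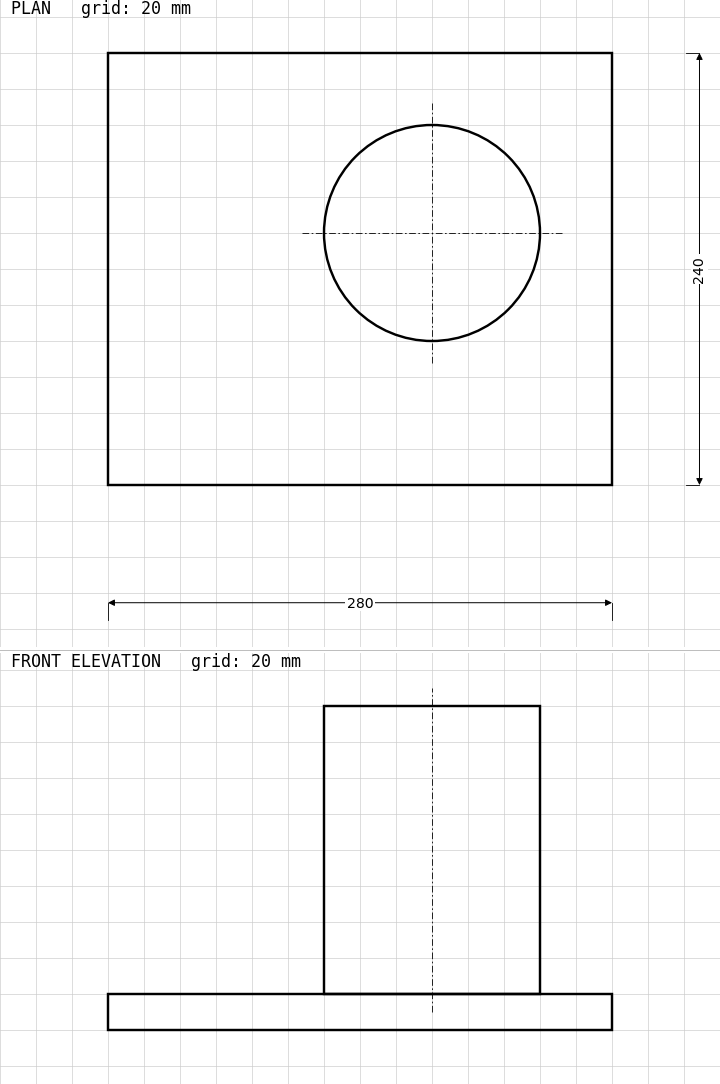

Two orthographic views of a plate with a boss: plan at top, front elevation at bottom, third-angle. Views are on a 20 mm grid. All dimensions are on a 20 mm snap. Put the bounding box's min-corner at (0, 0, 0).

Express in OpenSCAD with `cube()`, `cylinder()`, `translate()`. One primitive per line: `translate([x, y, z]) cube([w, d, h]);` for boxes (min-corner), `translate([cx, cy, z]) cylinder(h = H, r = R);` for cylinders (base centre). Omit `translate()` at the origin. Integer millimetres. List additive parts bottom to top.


cube([280, 240, 20]);
translate([180, 140, 20]) cylinder(h = 160, r = 60);


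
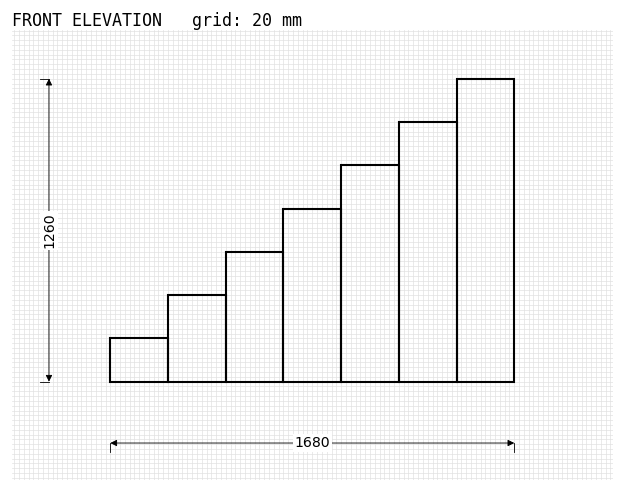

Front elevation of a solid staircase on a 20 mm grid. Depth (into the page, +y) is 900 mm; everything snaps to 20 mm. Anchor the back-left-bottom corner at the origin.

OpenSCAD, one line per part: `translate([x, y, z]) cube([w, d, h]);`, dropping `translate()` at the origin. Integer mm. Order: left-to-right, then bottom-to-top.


cube([240, 900, 180]);
translate([240, 0, 0]) cube([240, 900, 360]);
translate([480, 0, 0]) cube([240, 900, 540]);
translate([720, 0, 0]) cube([240, 900, 720]);
translate([960, 0, 0]) cube([240, 900, 900]);
translate([1200, 0, 0]) cube([240, 900, 1080]);
translate([1440, 0, 0]) cube([240, 900, 1260]);


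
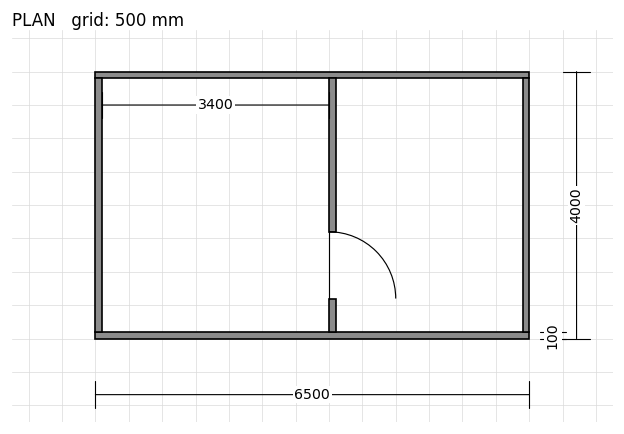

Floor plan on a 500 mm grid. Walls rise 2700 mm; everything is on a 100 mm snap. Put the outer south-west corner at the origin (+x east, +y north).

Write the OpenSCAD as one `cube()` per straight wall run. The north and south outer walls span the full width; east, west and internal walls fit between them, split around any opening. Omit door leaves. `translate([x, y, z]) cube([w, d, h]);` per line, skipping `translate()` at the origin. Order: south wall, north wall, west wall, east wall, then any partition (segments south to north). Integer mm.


cube([6500, 100, 2700]);
translate([0, 3900, 0]) cube([6500, 100, 2700]);
translate([0, 100, 0]) cube([100, 3800, 2700]);
translate([6400, 100, 0]) cube([100, 3800, 2700]);
translate([3500, 100, 0]) cube([100, 500, 2700]);
translate([3500, 1600, 0]) cube([100, 2300, 2700]);


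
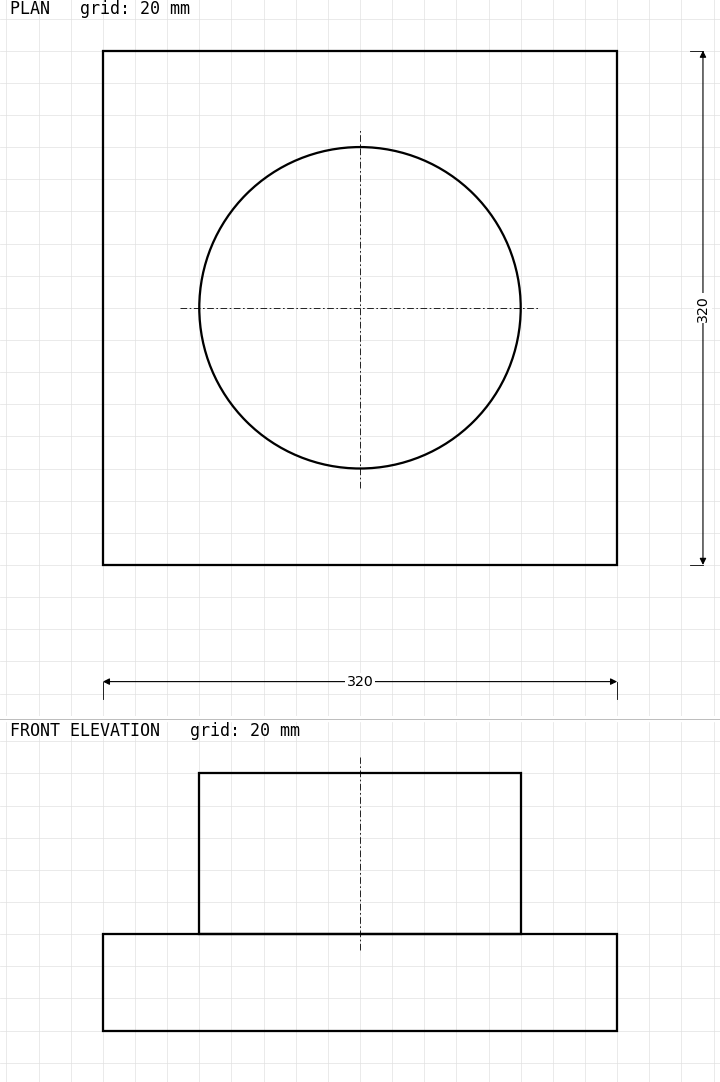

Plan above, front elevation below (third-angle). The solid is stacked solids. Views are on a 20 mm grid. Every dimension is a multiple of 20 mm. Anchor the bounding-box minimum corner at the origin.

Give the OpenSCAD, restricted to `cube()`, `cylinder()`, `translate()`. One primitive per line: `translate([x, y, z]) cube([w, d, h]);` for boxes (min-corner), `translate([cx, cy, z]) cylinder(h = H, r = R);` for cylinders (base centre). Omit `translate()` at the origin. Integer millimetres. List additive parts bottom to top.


cube([320, 320, 60]);
translate([160, 160, 60]) cylinder(h = 100, r = 100);
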